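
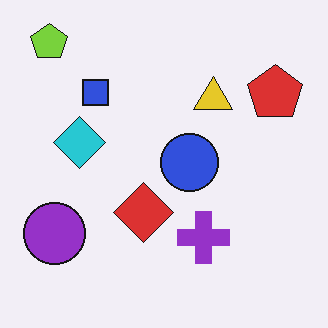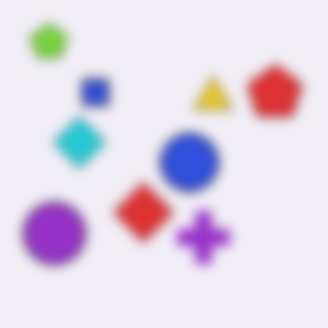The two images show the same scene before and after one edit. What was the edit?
The second image is the first strongly gaussian-blurred.

Shape edges and outlines are uniformly softened across the whole image.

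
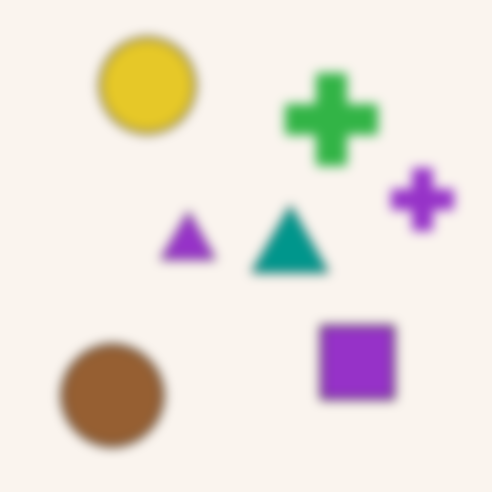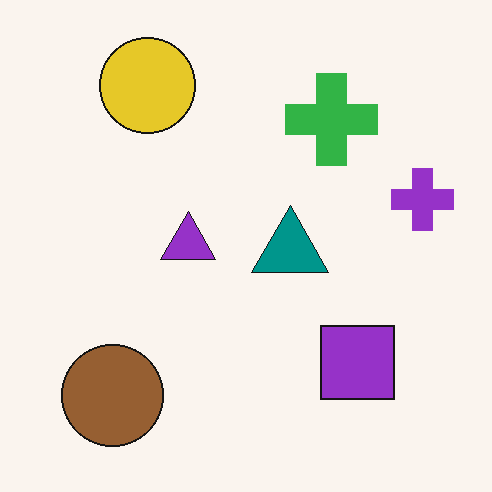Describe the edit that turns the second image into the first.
The transformation is: heavily blurred.

Shape edges and outlines are uniformly softened across the whole image.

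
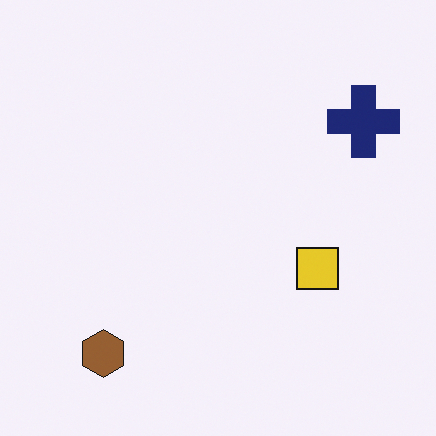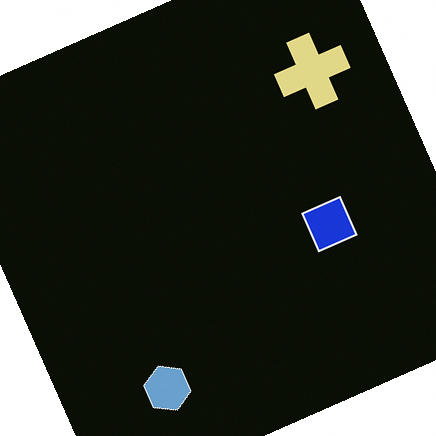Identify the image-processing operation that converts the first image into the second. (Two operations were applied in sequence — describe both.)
It was rotated counter-clockwise by a moderate amount, then color-inverted (negative).

Every shape is tilted by the same angle and the image corners show triangular fill wedges — a whole-image rotation by a non-right angle. The light background has become dark and every shape's color is its complement — a photographic negative.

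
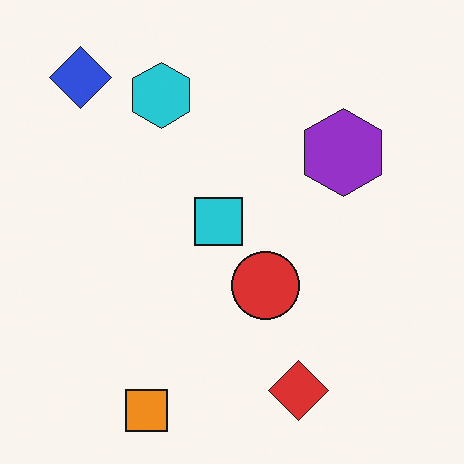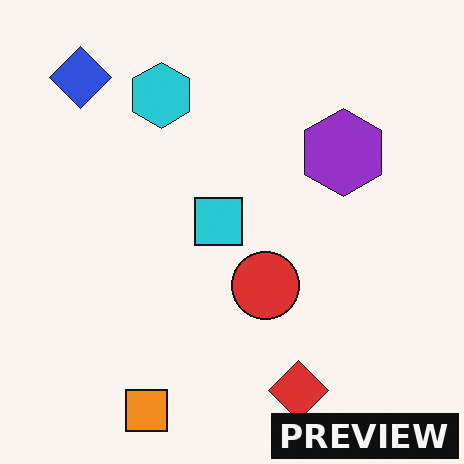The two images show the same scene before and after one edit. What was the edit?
The image was watermarked with the text "PREVIEW" in the lower-right corner.

A dark label reading "PREVIEW" appears in the lower-right corner.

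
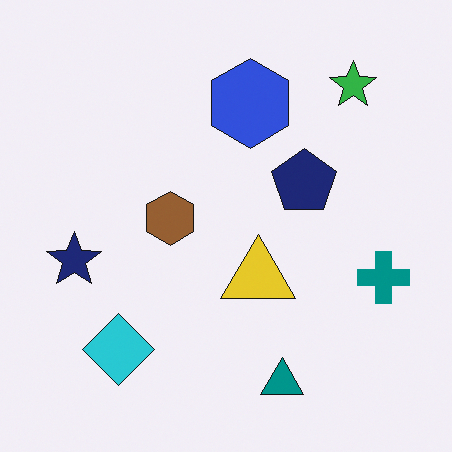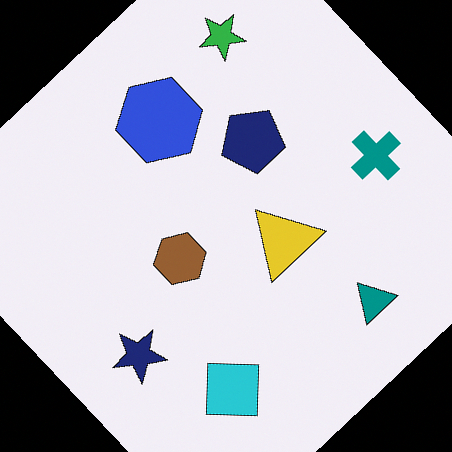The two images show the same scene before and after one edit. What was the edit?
The transformation is: rotated counter-clockwise by a large amount — several tens of degrees.

Every shape is tilted by the same angle and the image corners show triangular fill wedges — a whole-image rotation by a non-right angle.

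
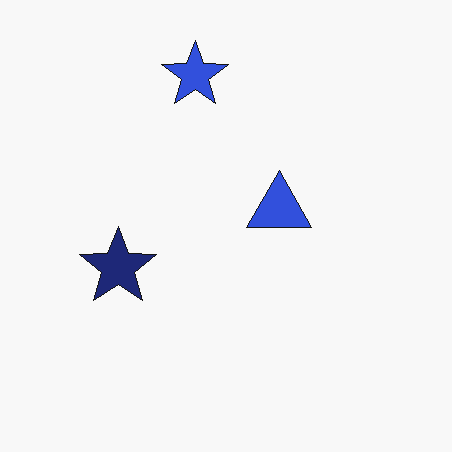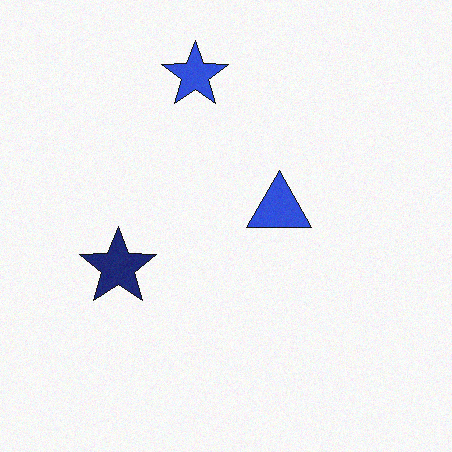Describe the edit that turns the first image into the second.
The transformation is: degraded with a light layer of grain.

Random speckle covers the whole image, including the flat background.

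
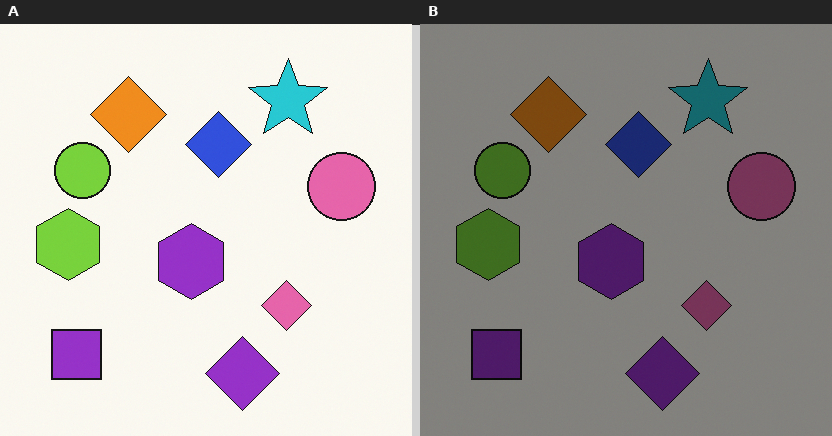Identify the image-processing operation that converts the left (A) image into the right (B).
The right (B) image is the left (A) substantially darkened.

Every pixel — background and shapes alike — is uniformly darkened.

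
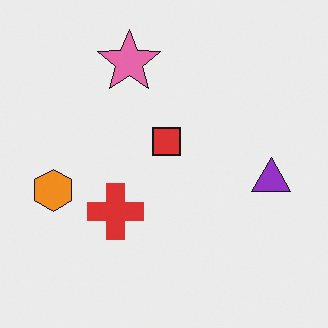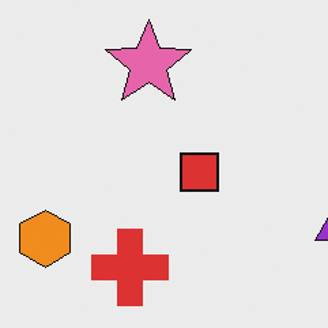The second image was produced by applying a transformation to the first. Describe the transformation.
The transformation is: cropped to a modestly smaller region and rescaled.

The visible shapes are larger and the field of view is narrower; shapes near the original edges may be partly or wholly outside the frame — a crop-and-rescale.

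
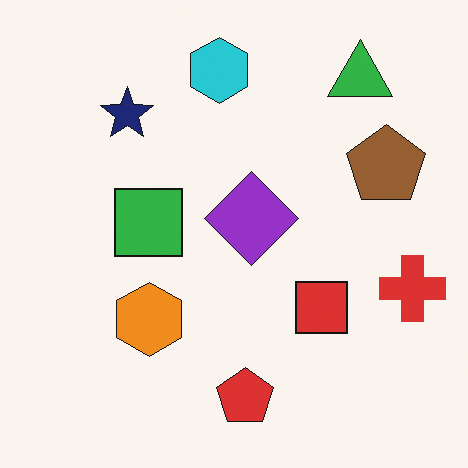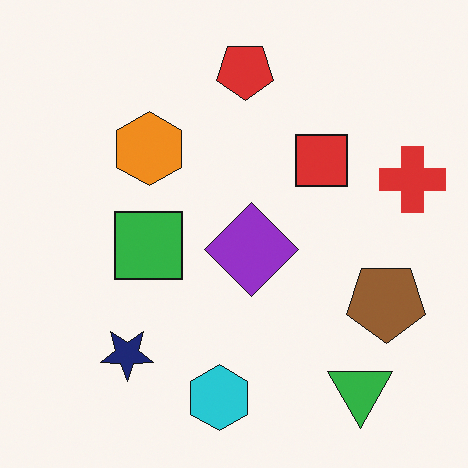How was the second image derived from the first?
The image was flipped vertically (top ↔ bottom).

The cyan hexagon is in the top of the first image and the bottom of the second — shapes on opposite sides of the horizontal midline have swapped in a mirror flip.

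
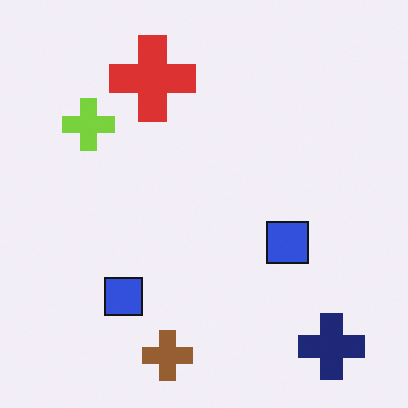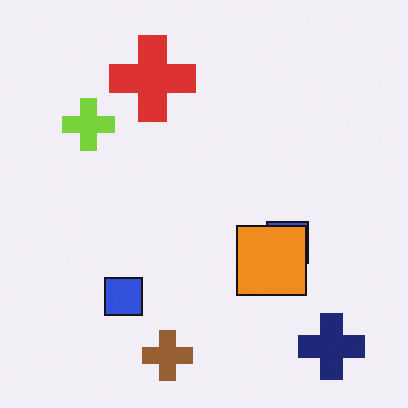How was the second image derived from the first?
The transformation is: overlaid with an additional orange square.

An orange square appears in the second image that is absent from the first.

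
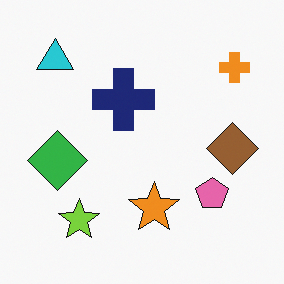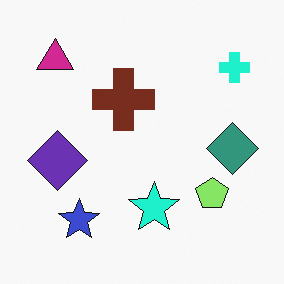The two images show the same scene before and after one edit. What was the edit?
This is the original image hue-shifted by a moderate amount.

Every shape's color has rotated by the same amount around the hue wheel — a uniform hue shift.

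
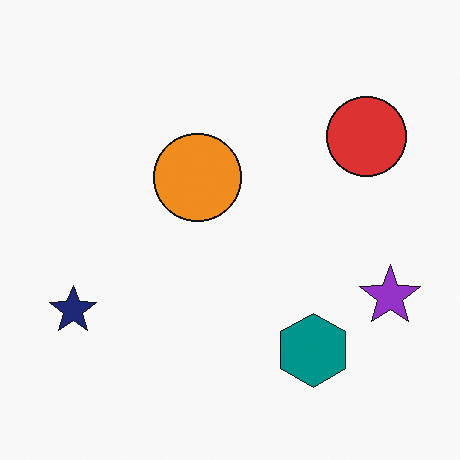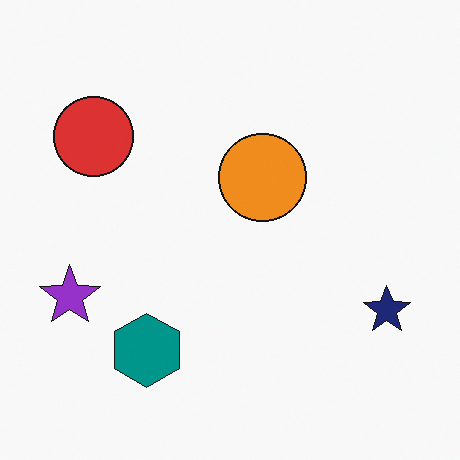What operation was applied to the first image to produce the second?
The second image is the first flipped horizontally (left ↔ right).

The purple star is in the right of the first image and the left of the second — shapes on opposite sides of the vertical midline have swapped in a mirror flip.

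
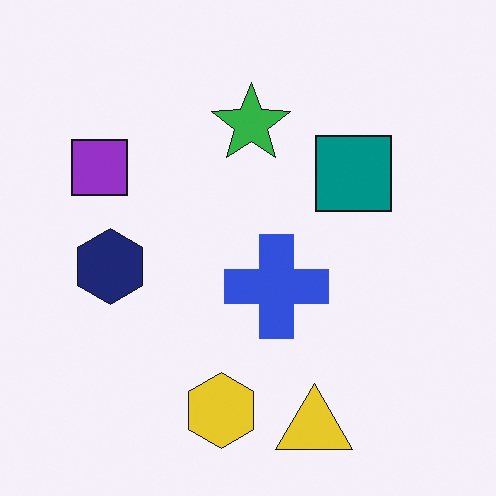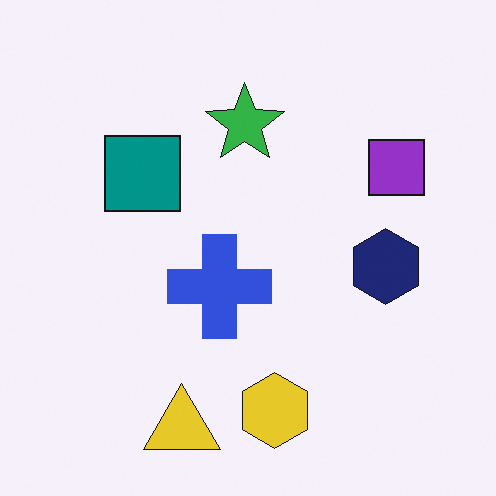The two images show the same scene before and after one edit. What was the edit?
This is the original image flipped horizontally (left ↔ right).

The purple square is in the left of the first image and the right of the second — shapes on opposite sides of the vertical midline have swapped in a mirror flip.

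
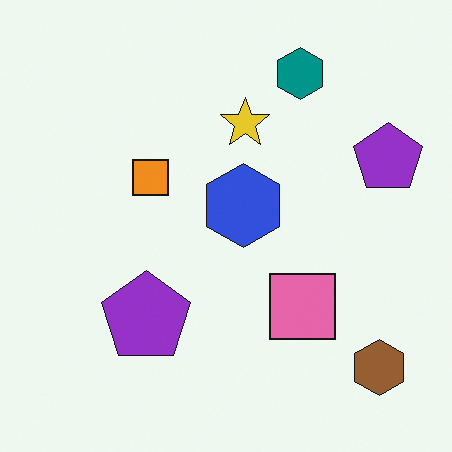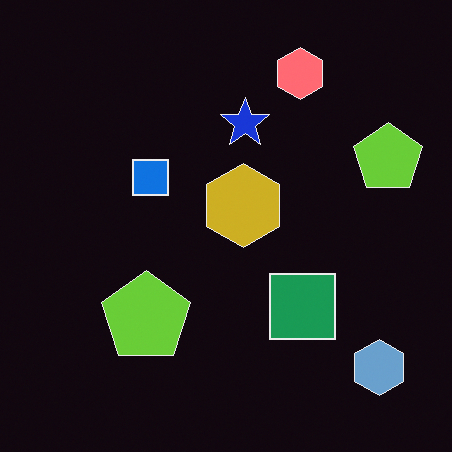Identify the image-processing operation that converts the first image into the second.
The transformation is: color-inverted (negative).

The light background has become dark and every shape's color is its complement — a photographic negative.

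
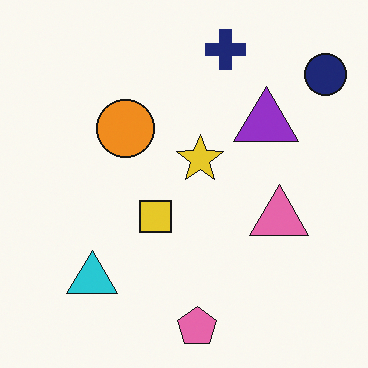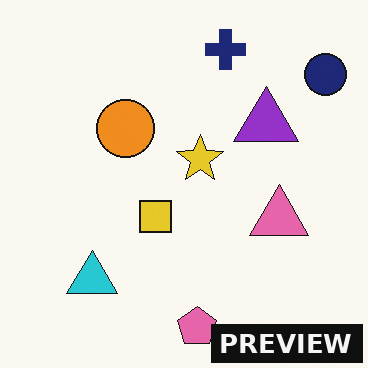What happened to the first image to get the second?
Watermarked with the text "PREVIEW" in the lower-right corner.

A dark label reading "PREVIEW" appears in the lower-right corner.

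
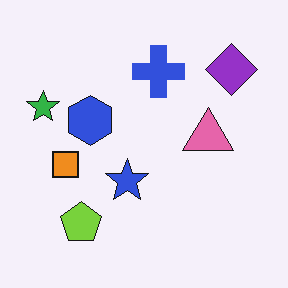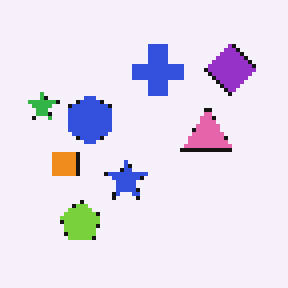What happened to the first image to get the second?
Lightly pixelated (a mild mosaic effect).

Shapes are reduced to large square blocks; fine edges and outlines are lost — a downscale-then-upscale (mosaic) effect.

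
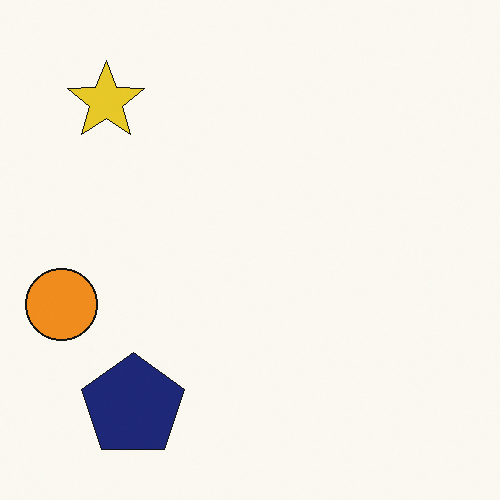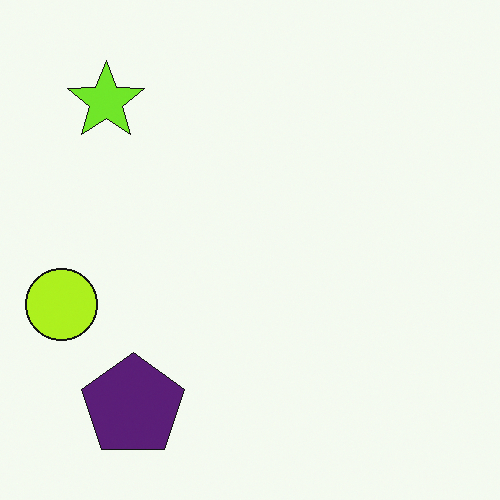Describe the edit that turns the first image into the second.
The image was hue-shifted by a small amount.

Every shape's color has rotated by the same amount around the hue wheel — a uniform hue shift.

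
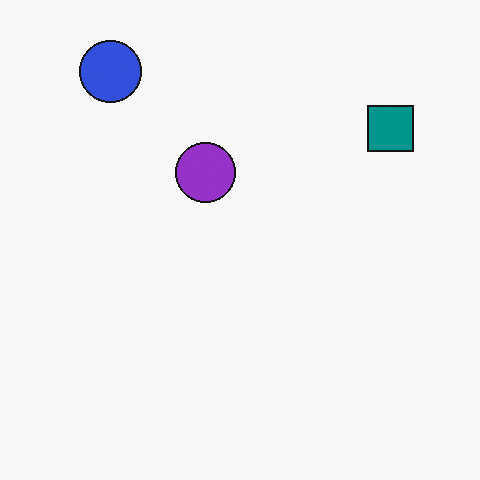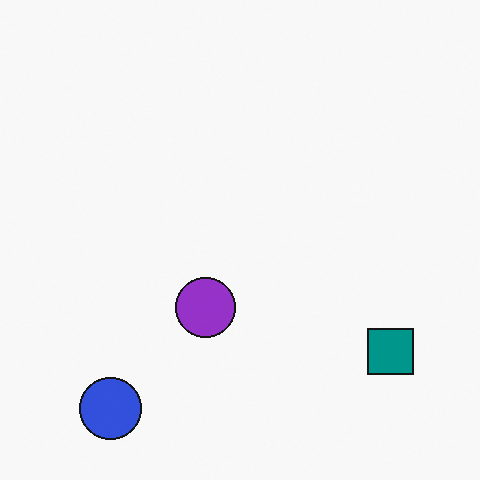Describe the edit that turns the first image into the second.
Flipped vertically (top ↔ bottom).

The blue circle is in the top-left of the first image and the bottom-left of the second — shapes on opposite sides of the horizontal midline have swapped in a mirror flip.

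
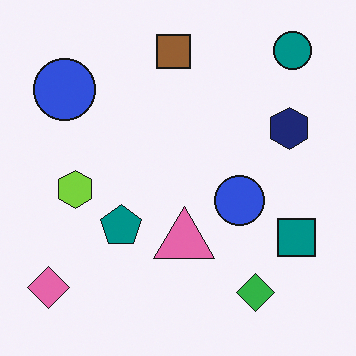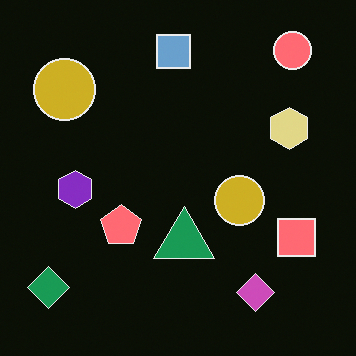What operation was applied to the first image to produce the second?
The image was color-inverted (negative).

The light background has become dark and every shape's color is its complement — a photographic negative.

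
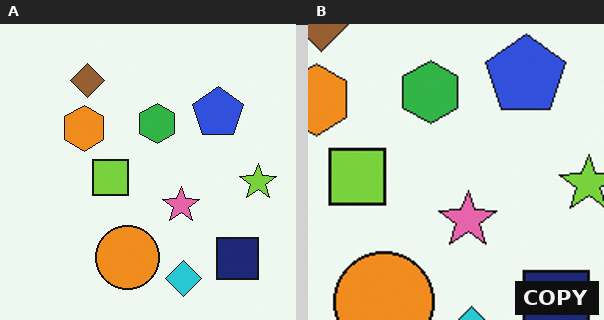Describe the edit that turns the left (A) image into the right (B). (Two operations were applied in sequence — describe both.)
It was cropped slightly and scaled back up, then watermarked with the text "COPY" in the lower-right corner.

The visible shapes are larger and the field of view is narrower; shapes near the original edges may be partly or wholly outside the frame — a crop-and-rescale. A dark label reading "COPY" appears in the lower-right corner.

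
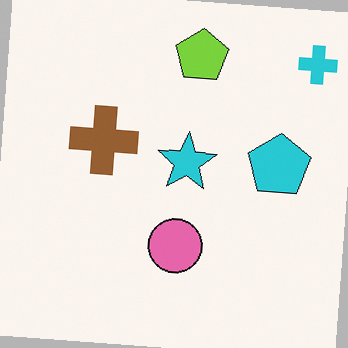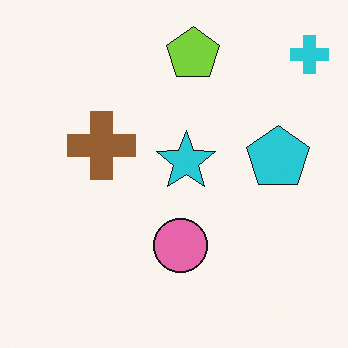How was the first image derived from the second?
The first image is the second rotated clockwise by a slight angle.

Every shape is tilted by the same angle and the image corners show triangular fill wedges — a whole-image rotation by a non-right angle.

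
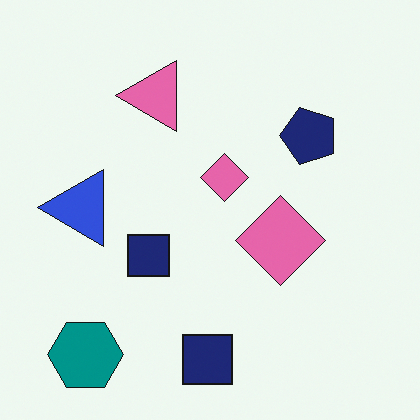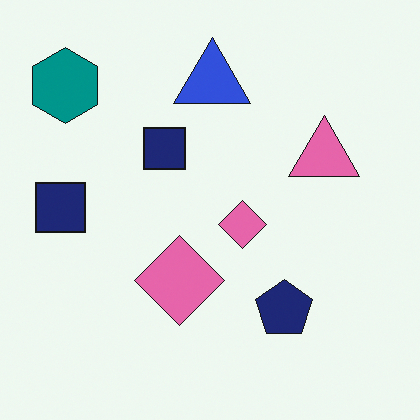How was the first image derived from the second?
Rotated 90° counter-clockwise.

The teal hexagon sits in the top-left of the second image and the bottom-left of the first — consistent with a whole-image 90° counter-clockwise rotation.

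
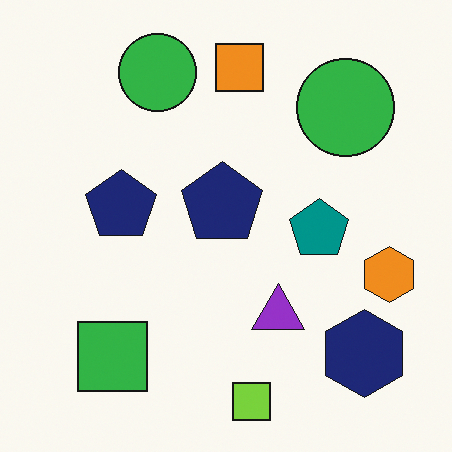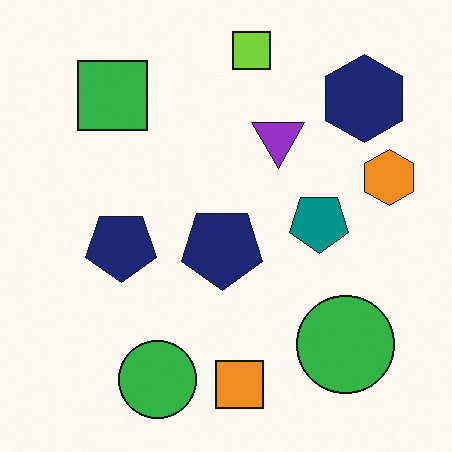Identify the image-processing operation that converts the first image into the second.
Flipped vertically (top ↔ bottom).

The lime square is in the bottom of the first image and the top of the second — shapes on opposite sides of the horizontal midline have swapped in a mirror flip.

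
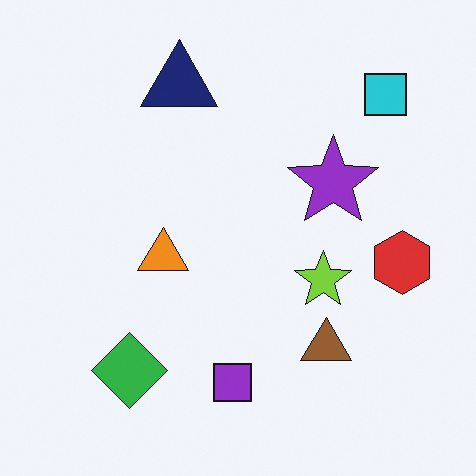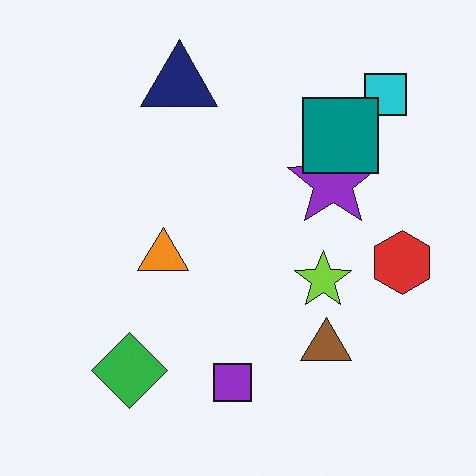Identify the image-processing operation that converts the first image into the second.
It was overlaid with an additional teal square.

A teal square appears in the second image that is absent from the first.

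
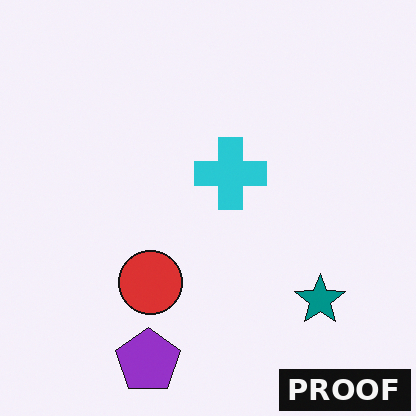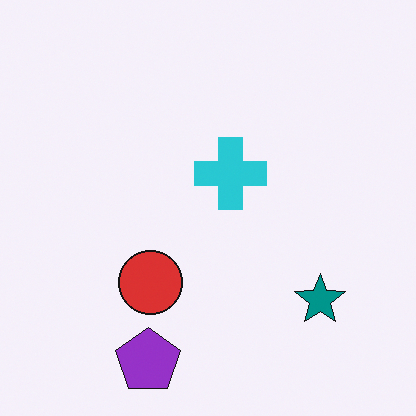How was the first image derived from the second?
The image was watermarked with the text "PROOF" in the lower-right corner.

A dark label reading "PROOF" appears in the lower-right corner.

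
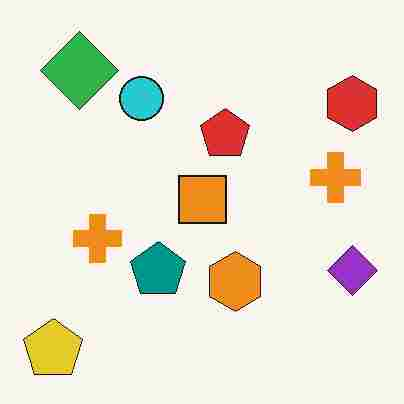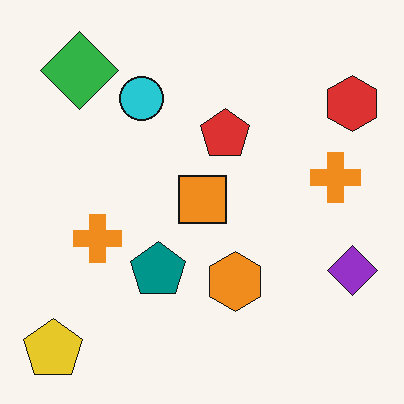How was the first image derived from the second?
Degraded with heavy JPEG compression.

Blocky 8×8 compression artifacts appear around shape edges and the flat background shows ringing — characteristic JPEG degradation.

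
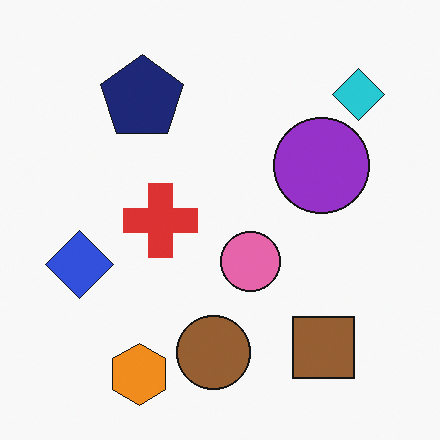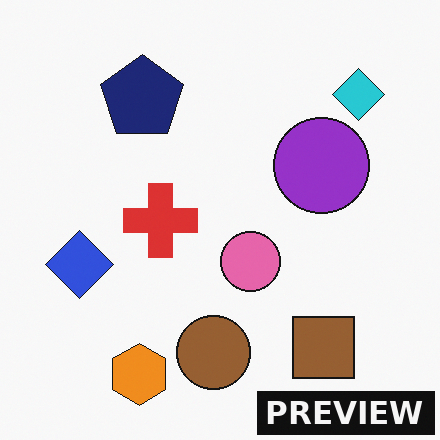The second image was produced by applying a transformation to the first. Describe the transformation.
The second image is the first watermarked with the text "PREVIEW" in the lower-right corner.

A dark label reading "PREVIEW" appears in the lower-right corner.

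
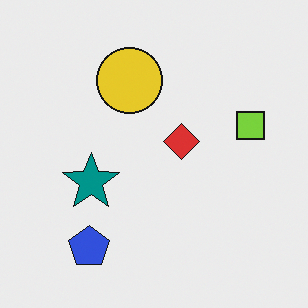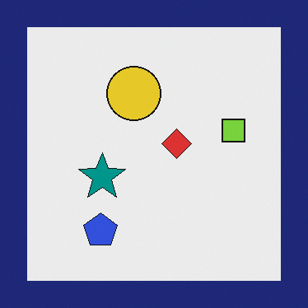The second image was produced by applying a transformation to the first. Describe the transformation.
The transformation is: framed with a navy border.

A solid navy frame runs around the edge of the second image, with the content slightly shrunk inside it.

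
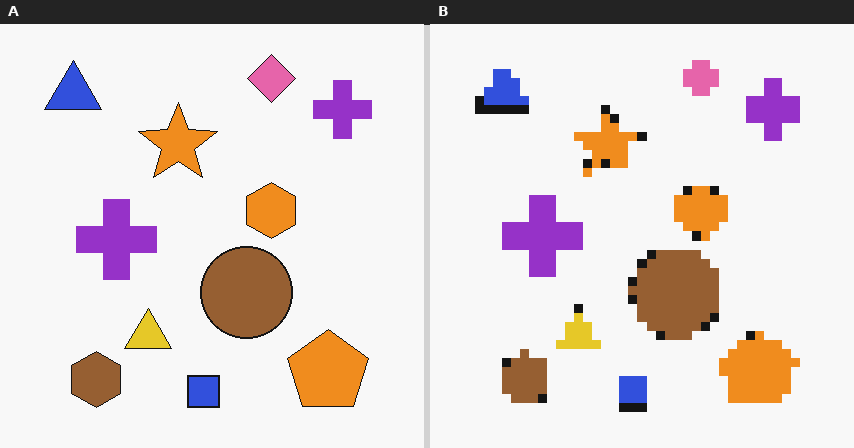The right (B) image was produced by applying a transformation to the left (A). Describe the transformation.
The transformation is: heavily pixelated into large blocks.

Shapes are reduced to large square blocks; fine edges and outlines are lost — a downscale-then-upscale (mosaic) effect.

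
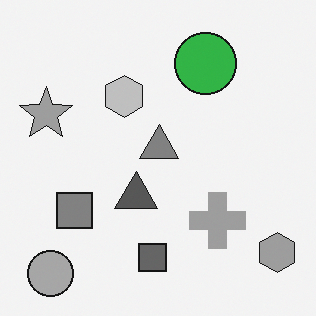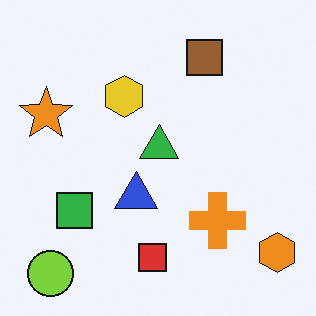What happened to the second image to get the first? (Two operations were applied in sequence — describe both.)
It was converted to grayscale, then overlaid with an additional green circle.

All color is removed — every shape is now a shade of grey. A green circle appears in the first image that is absent from the second.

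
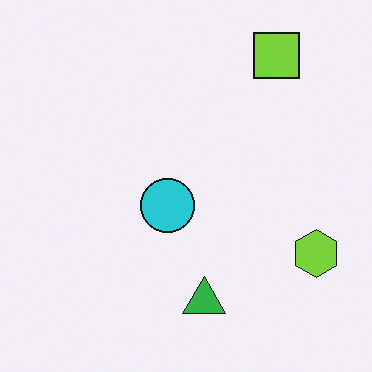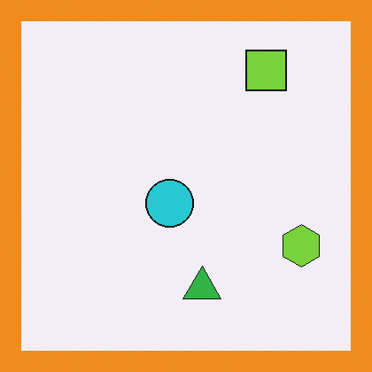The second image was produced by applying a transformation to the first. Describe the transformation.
The transformation is: framed with a orange border.

A solid orange frame runs around the edge of the second image, with the content slightly shrunk inside it.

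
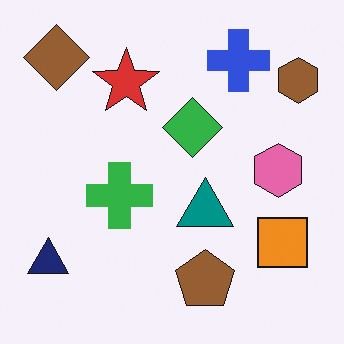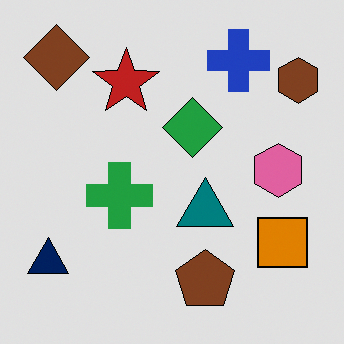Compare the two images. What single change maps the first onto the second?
This is the original image moderately posterized.

Each flat color has snapped to a coarser quantized level — most visibly, the near-white background has dropped to a flat grey.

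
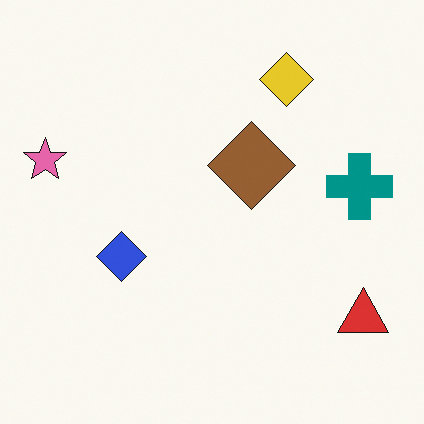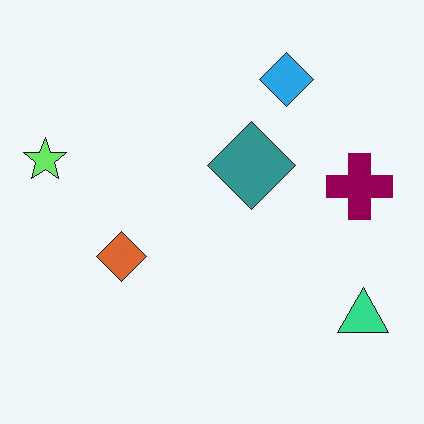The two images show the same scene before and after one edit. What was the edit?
The transformation is: hue-shifted through roughly a third of the color wheel.

Every shape's color has rotated by the same amount around the hue wheel — a uniform hue shift.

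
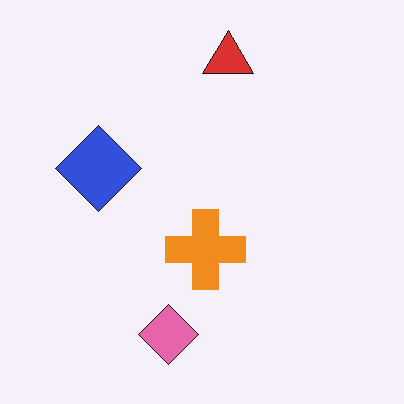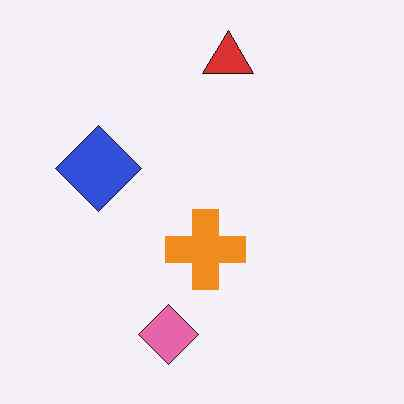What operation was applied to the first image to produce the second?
The second image is the first given moderate JPEG compression.

Blocky 8×8 compression artifacts appear around shape edges and the flat background shows ringing — characteristic JPEG degradation.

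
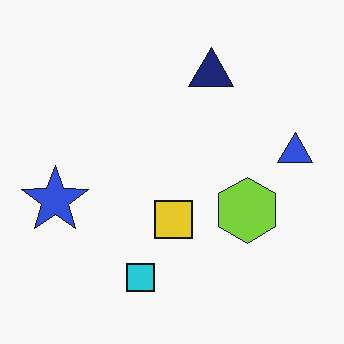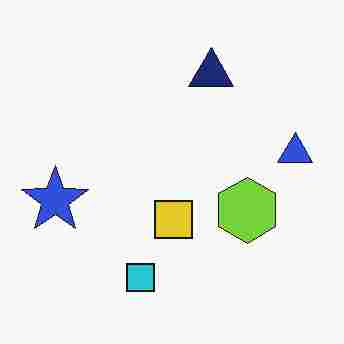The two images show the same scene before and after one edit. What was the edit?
Heavily JPEG-compressed with obvious blocking artifacts.

Blocky 8×8 compression artifacts appear around shape edges and the flat background shows ringing — characteristic JPEG degradation.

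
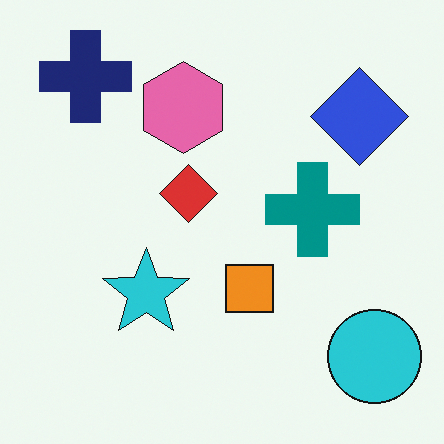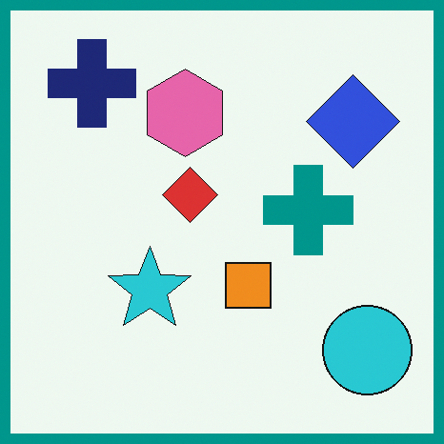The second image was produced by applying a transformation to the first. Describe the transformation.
The transformation is: framed with a teal border.

A solid teal frame runs around the edge of the second image, with the content slightly shrunk inside it.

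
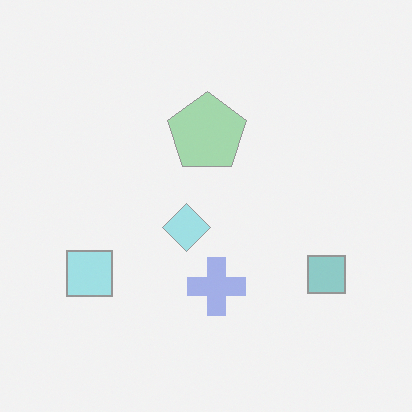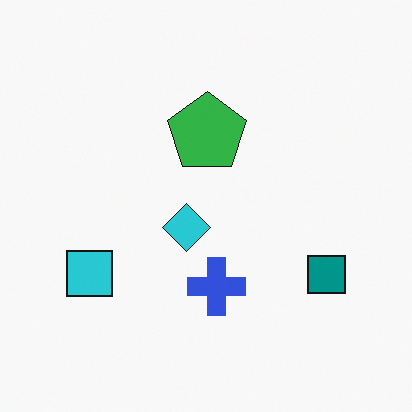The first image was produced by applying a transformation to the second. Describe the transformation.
This is the original image given much lower contrast.

Tones are pushed toward mid-grey across the whole image — a global contrast change.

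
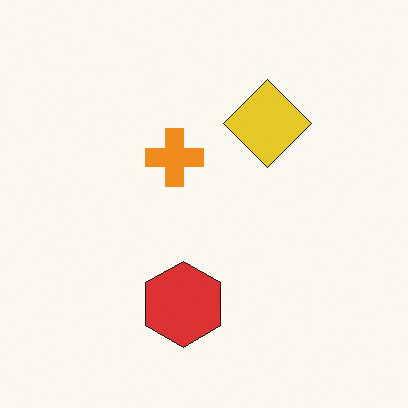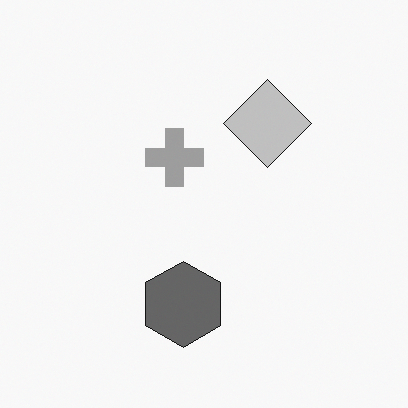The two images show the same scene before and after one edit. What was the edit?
Converted to grayscale.

All color is removed — every shape is now a shade of grey.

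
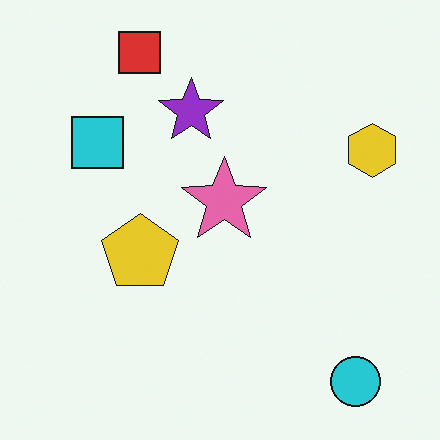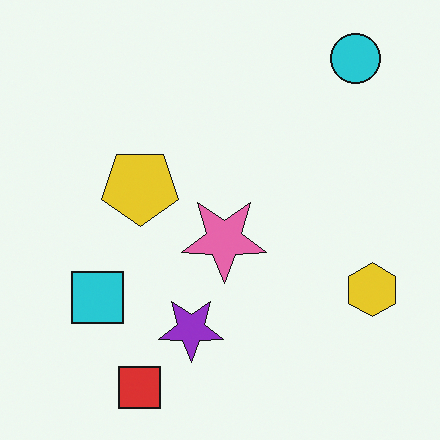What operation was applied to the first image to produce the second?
Flipped vertically (top ↔ bottom).

The red square is in the top-left of the first image and the bottom-left of the second — shapes on opposite sides of the horizontal midline have swapped in a mirror flip.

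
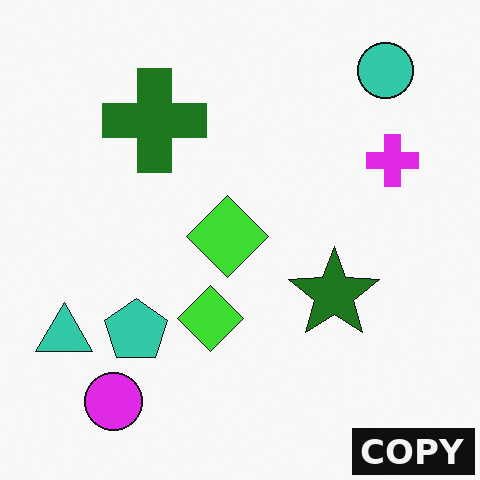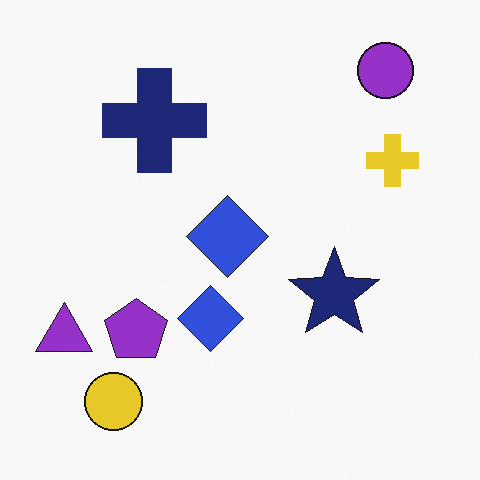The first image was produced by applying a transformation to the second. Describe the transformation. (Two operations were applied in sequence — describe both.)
Hue-shifted by a large amount, then watermarked with the text "COPY" in the lower-right corner.

Every shape's color has rotated by the same amount around the hue wheel — a uniform hue shift. A dark label reading "COPY" appears in the lower-right corner.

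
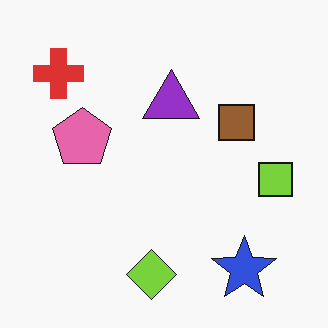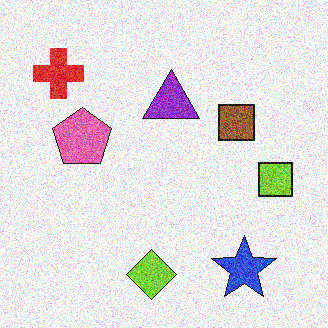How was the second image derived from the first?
It was degraded with heavy additive noise.

Random speckle covers the whole image, including the flat background.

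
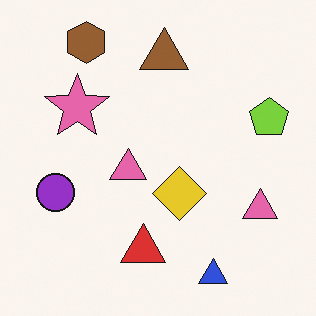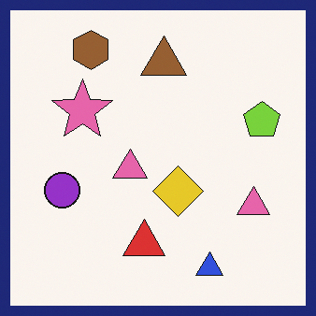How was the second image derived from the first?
The transformation is: framed with a navy border.

A solid navy frame runs around the edge of the second image, with the content slightly shrunk inside it.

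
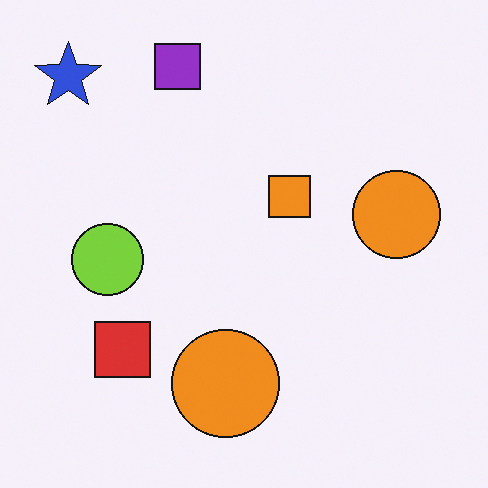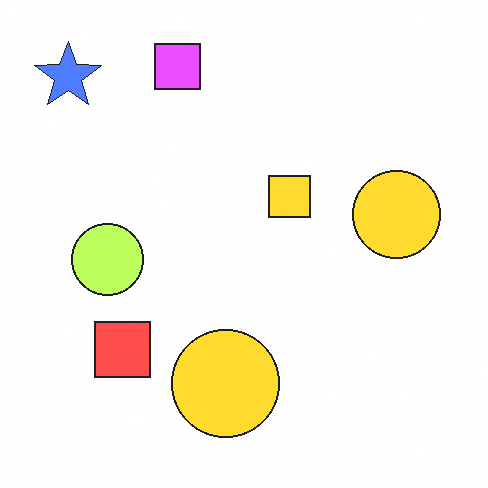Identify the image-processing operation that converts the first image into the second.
Brightened a lot.

Every pixel — background and shapes alike — is uniformly brightened.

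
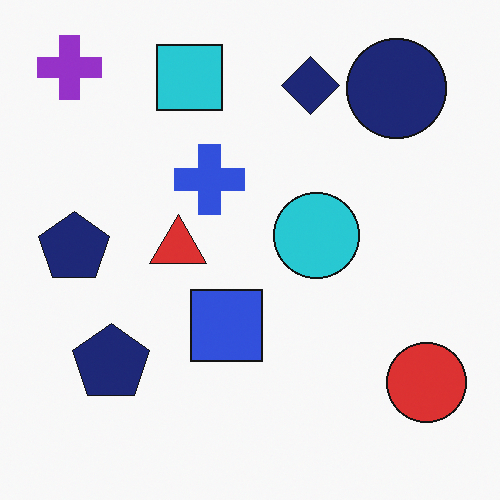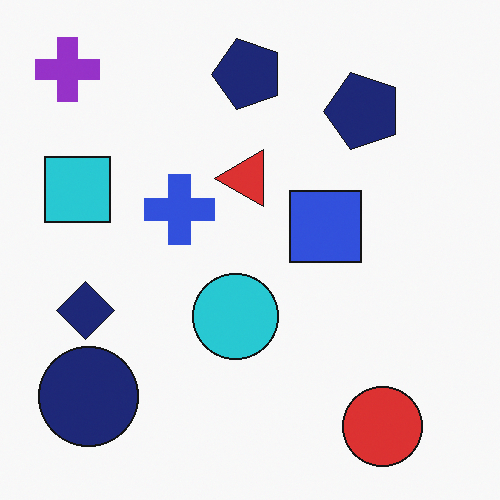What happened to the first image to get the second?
Transposed (reflected across the top-left ↔ bottom-right diagonal).

Shapes have swapped their row and column positions — what was in the top-right is now in the bottom-left — a diagonal reflection.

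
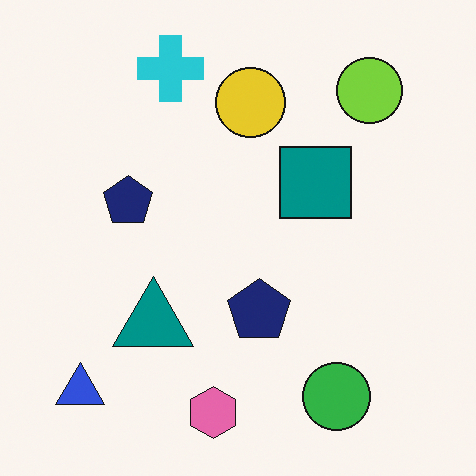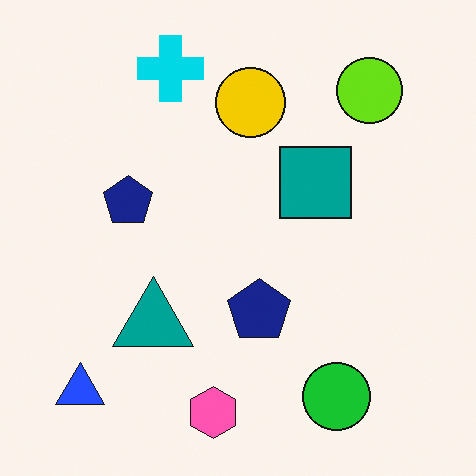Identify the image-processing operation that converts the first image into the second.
The second image is the first slightly oversaturated.

All colors are more vivid — a global saturation change.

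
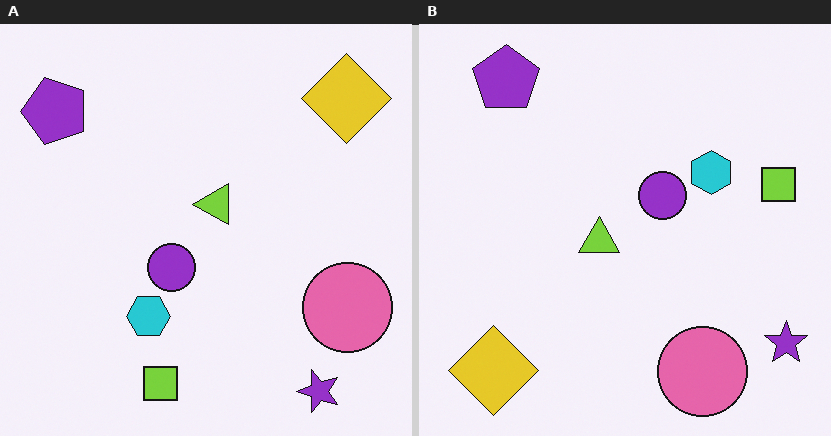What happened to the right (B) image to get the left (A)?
The transformation is: transposed (reflected across the top-left ↔ bottom-right diagonal).

Shapes have swapped their row and column positions — what was in the top-right is now in the bottom-left — a diagonal reflection.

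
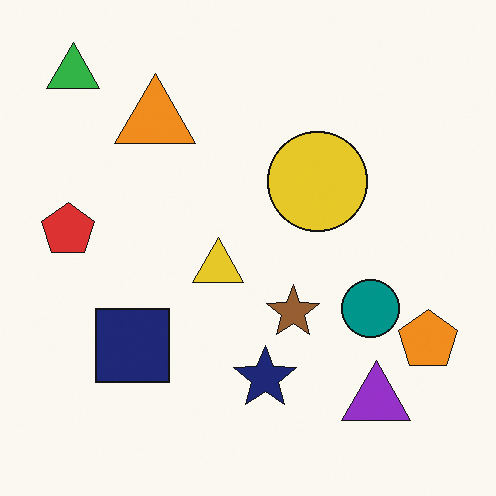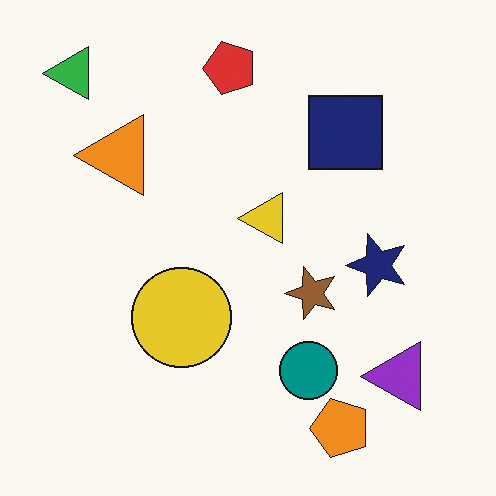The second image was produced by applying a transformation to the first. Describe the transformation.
Transposed (reflected across the top-left ↔ bottom-right diagonal).

Shapes have swapped their row and column positions — what was in the top-right is now in the bottom-left — a diagonal reflection.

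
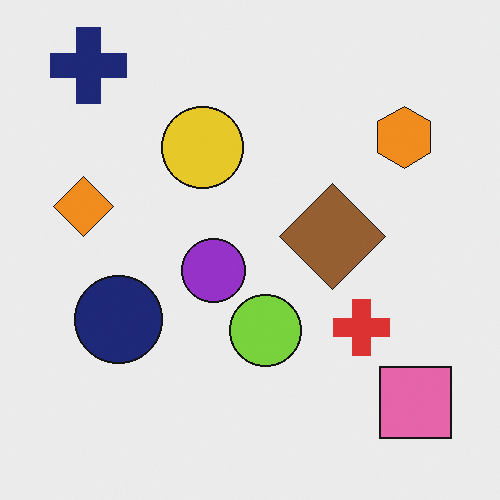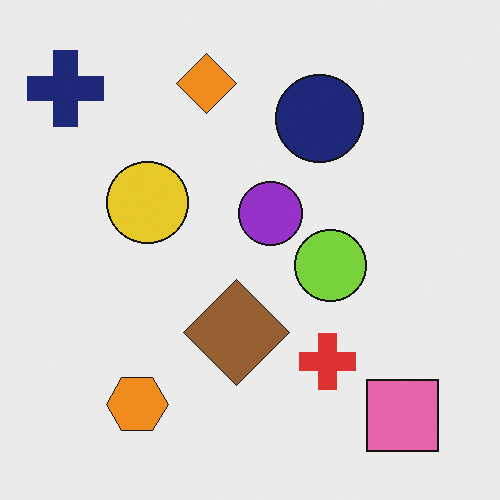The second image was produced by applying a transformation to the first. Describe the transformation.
The image was transposed (reflected across the top-left ↔ bottom-right diagonal).

Shapes have swapped their row and column positions — what was in the top-right is now in the bottom-left — a diagonal reflection.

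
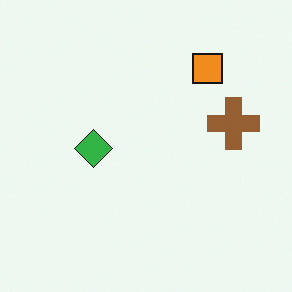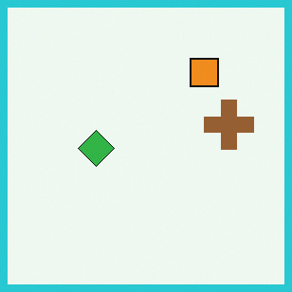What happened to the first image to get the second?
Framed with a cyan border.

A solid cyan frame runs around the edge of the second image, with the content slightly shrunk inside it.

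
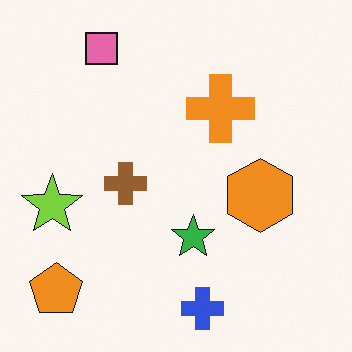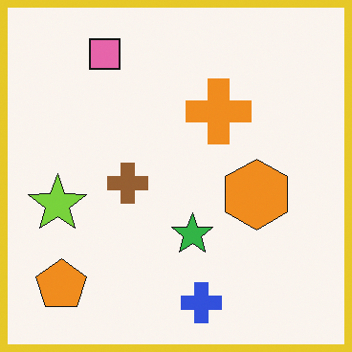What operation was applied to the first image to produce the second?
The transformation is: framed with a yellow border.

A solid yellow frame runs around the edge of the second image, with the content slightly shrunk inside it.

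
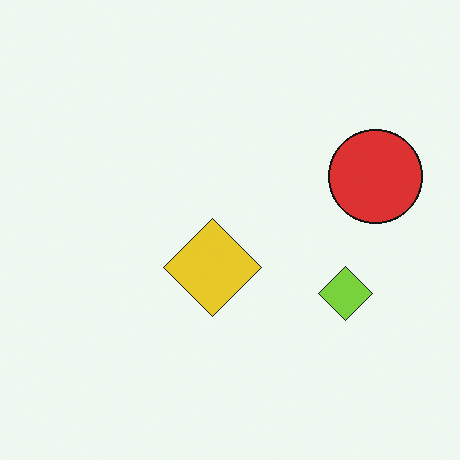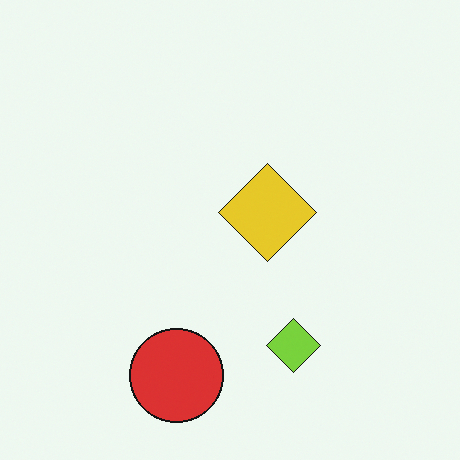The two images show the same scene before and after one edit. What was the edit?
It was transposed (reflected across the top-left ↔ bottom-right diagonal).

Shapes have swapped their row and column positions — what was in the top-right is now in the bottom-left — a diagonal reflection.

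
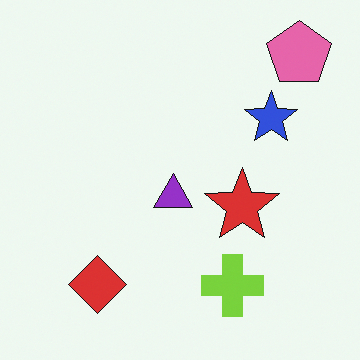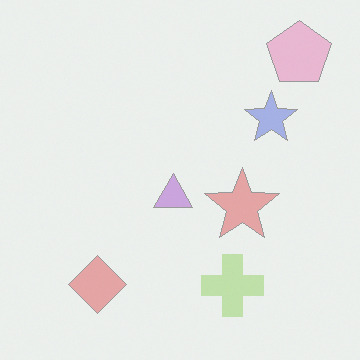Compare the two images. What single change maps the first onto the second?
The second image is the first given much lower contrast.

Tones are pushed toward mid-grey across the whole image — a global contrast change.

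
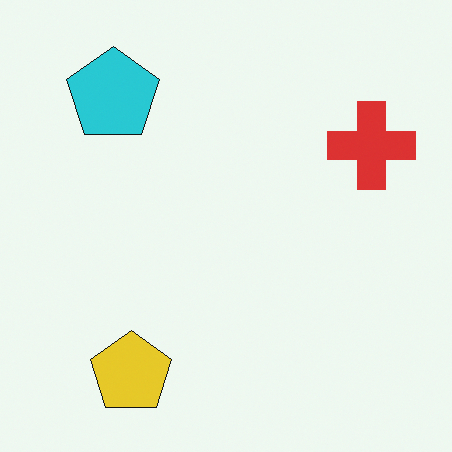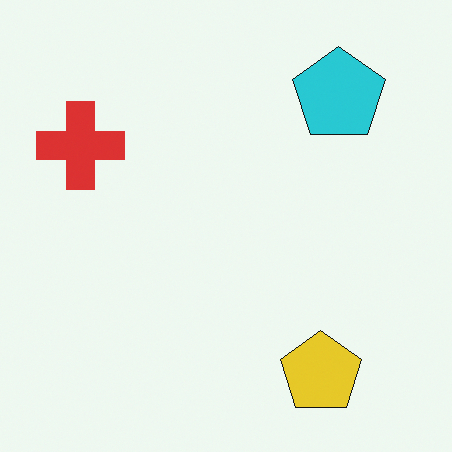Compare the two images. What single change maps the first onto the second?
The second image is the first flipped horizontally (left ↔ right).

The red cross is in the top-right of the first image and the top-left of the second — shapes on opposite sides of the vertical midline have swapped in a mirror flip.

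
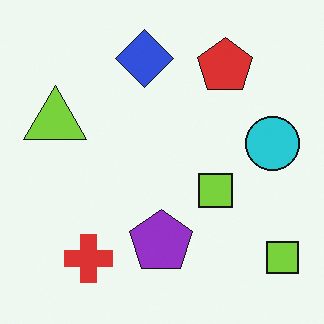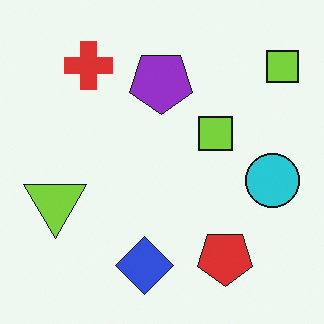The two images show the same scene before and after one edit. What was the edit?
It was flipped vertically (top ↔ bottom).

The blue diamond is in the top of the first image and the bottom of the second — shapes on opposite sides of the horizontal midline have swapped in a mirror flip.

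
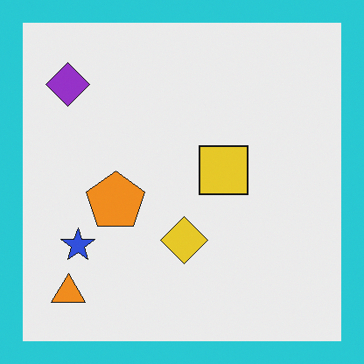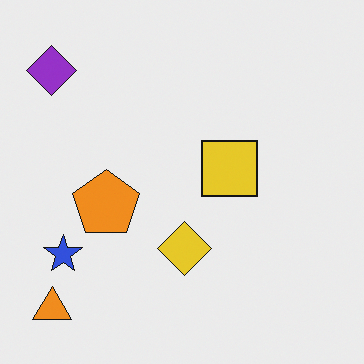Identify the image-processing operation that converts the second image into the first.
Framed with a cyan border.

A solid cyan frame runs around the edge of the first image, with the content slightly shrunk inside it.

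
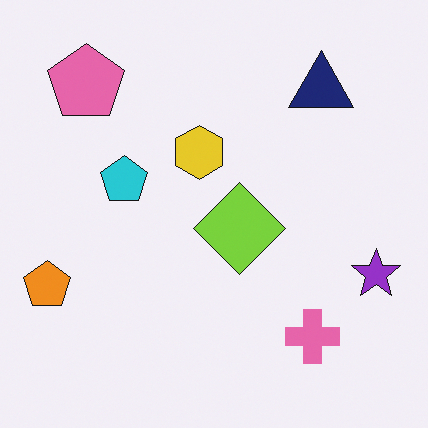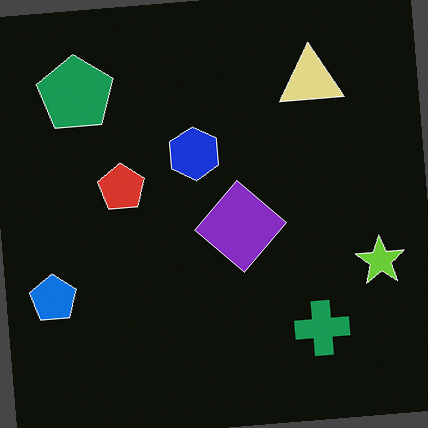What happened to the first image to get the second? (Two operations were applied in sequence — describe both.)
The image was color-inverted (negative), then rotated counter-clockwise by a few degrees.

The light background has become dark and every shape's color is its complement — a photographic negative. Every shape is tilted by the same angle and the image corners show triangular fill wedges — a whole-image rotation by a non-right angle.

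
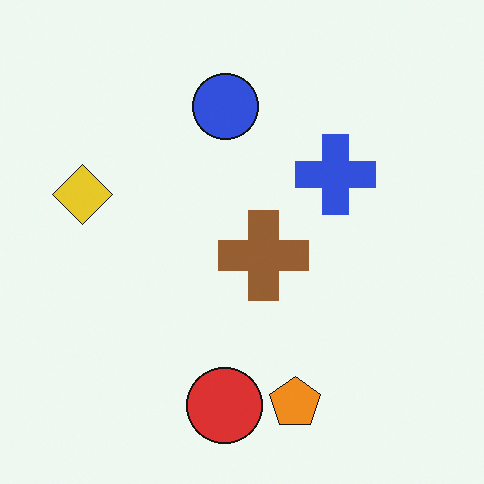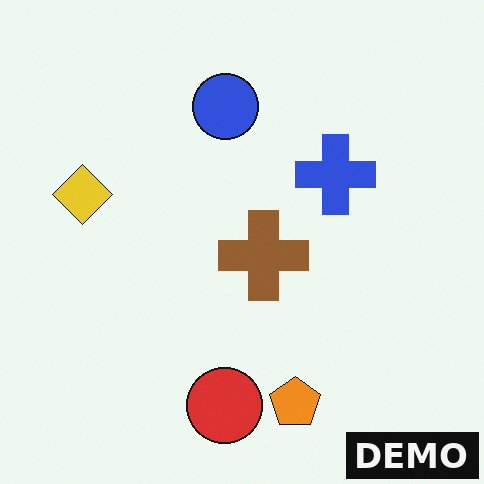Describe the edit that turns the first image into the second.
This is the original image watermarked with the text "DEMO" in the lower-right corner.

A dark label reading "DEMO" appears in the lower-right corner.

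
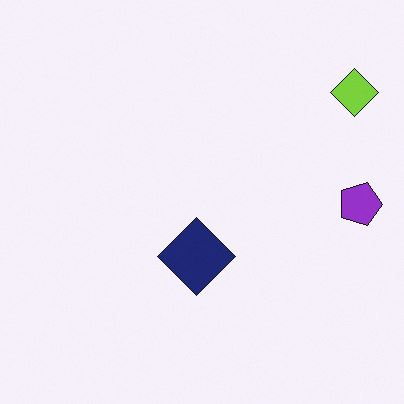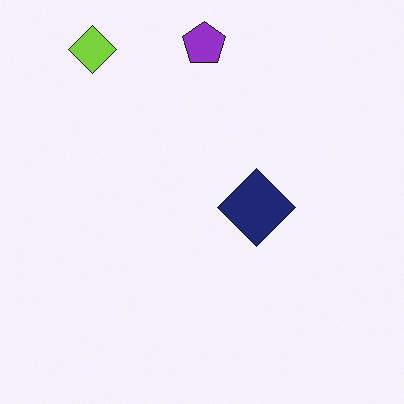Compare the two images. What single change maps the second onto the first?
This is the original image rotated 90° clockwise.

The lime diamond sits in the top-left of the second image and the top-right of the first — consistent with a whole-image 90° clockwise rotation.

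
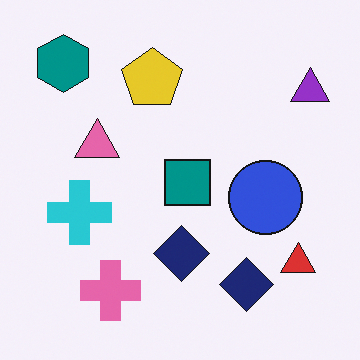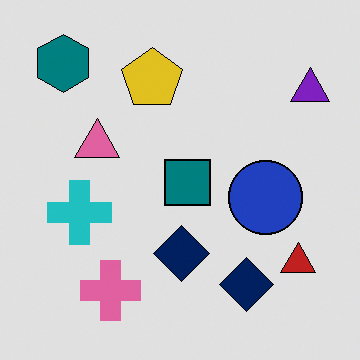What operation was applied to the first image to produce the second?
The transformation is: posterized to a reduced palette.

Each flat color has snapped to a coarser quantized level — most visibly, the near-white background has dropped to a flat grey.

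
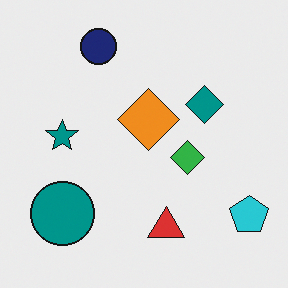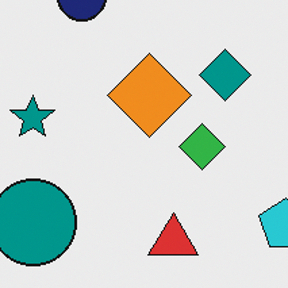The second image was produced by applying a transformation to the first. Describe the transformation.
The second image is the first cropped to a modestly smaller region and rescaled.

The visible shapes are larger and the field of view is narrower; shapes near the original edges may be partly or wholly outside the frame — a crop-and-rescale.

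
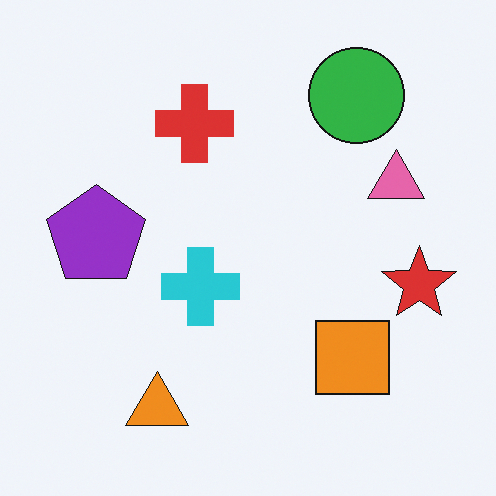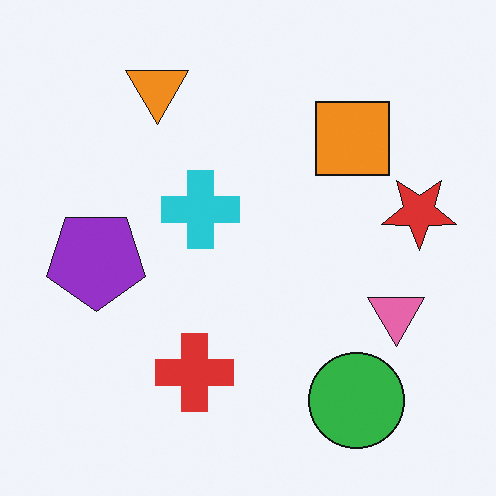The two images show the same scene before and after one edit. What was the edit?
This is the original image flipped vertically (top ↔ bottom).

The orange triangle is in the bottom-left of the first image and the top-left of the second — shapes on opposite sides of the horizontal midline have swapped in a mirror flip.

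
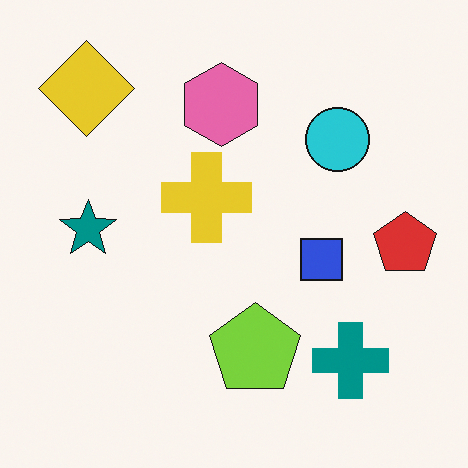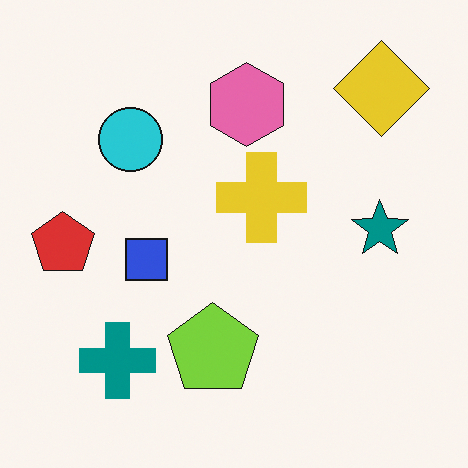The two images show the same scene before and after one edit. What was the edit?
The second image is the first flipped horizontally (left ↔ right).

The red pentagon is in the right of the first image and the left of the second — shapes on opposite sides of the vertical midline have swapped in a mirror flip.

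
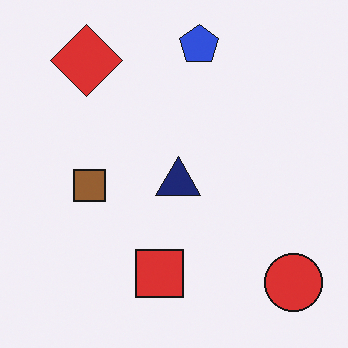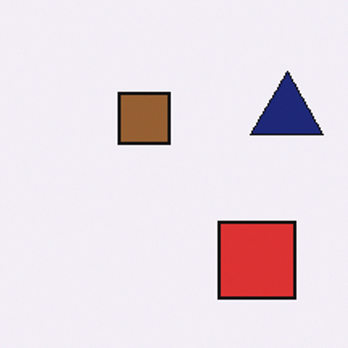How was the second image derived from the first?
This is the original image cropped slightly and scaled back up.

The visible shapes are larger and the field of view is narrower; shapes near the original edges may be partly or wholly outside the frame — a crop-and-rescale.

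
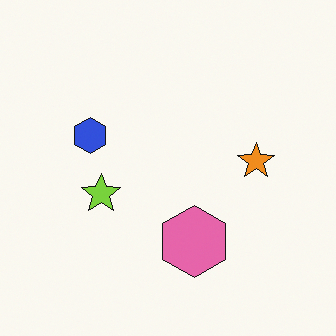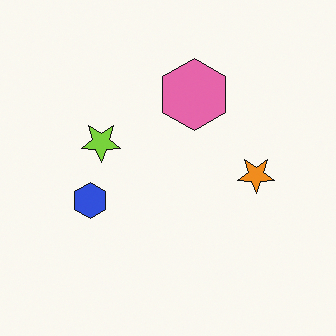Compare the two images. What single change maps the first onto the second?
The transformation is: flipped vertically (top ↔ bottom).

The pink hexagon is in the bottom of the first image and the top of the second — shapes on opposite sides of the horizontal midline have swapped in a mirror flip.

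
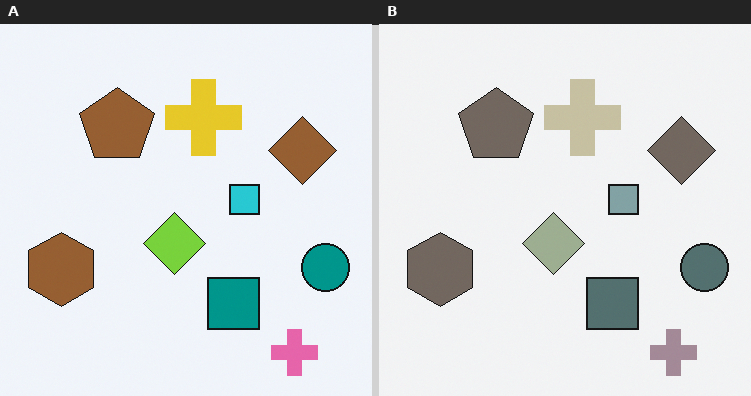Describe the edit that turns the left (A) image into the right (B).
This is the original image heavily desaturated.

All colors are more muted and greyish — a global saturation change.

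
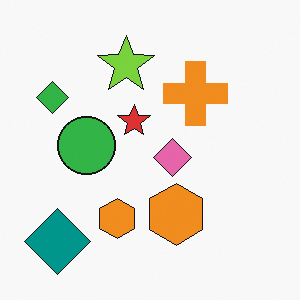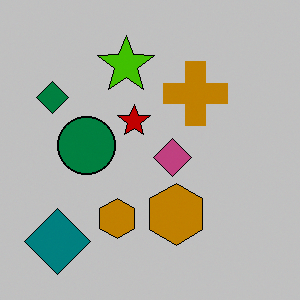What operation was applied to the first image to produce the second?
The second image is the first aggressively posterized.

Each flat color has snapped to a coarser quantized level — most visibly, the near-white background has dropped to a flat grey.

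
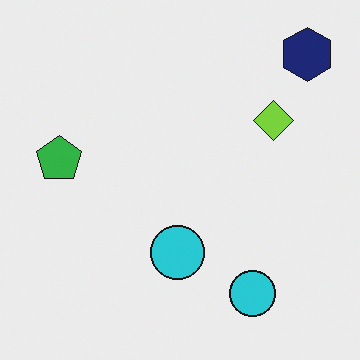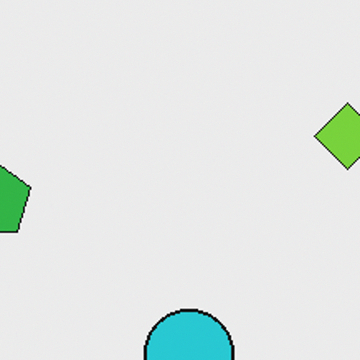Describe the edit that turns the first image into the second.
The second image is the first cropped to a noticeably smaller region and rescaled.

The visible shapes are larger and the field of view is narrower; shapes near the original edges may be partly or wholly outside the frame — a crop-and-rescale.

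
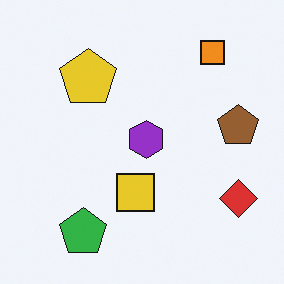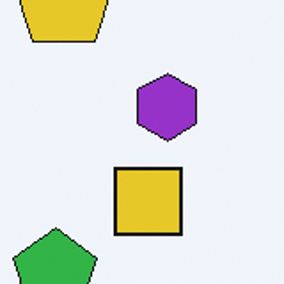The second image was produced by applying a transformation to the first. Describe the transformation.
The image was cropped to a noticeably smaller region and rescaled.

The visible shapes are larger and the field of view is narrower; shapes near the original edges may be partly or wholly outside the frame — a crop-and-rescale.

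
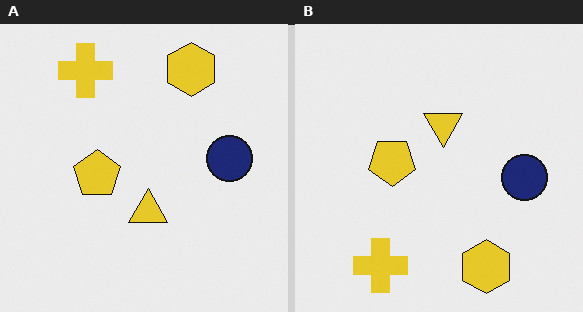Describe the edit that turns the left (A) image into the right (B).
The right (B) image is the left (A) flipped vertically (top ↔ bottom).

The yellow hexagon is in the top of the left (A) image and the bottom of the right (B) — shapes on opposite sides of the horizontal midline have swapped in a mirror flip.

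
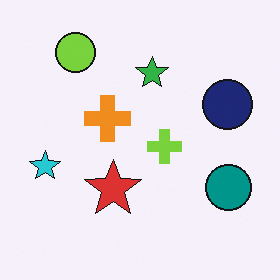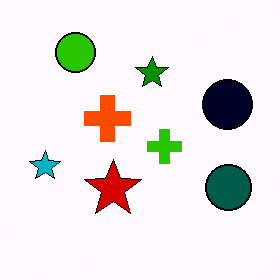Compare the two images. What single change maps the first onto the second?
The transformation is: given much higher contrast.

Tones are pushed away from mid-grey across the whole image — a global contrast change.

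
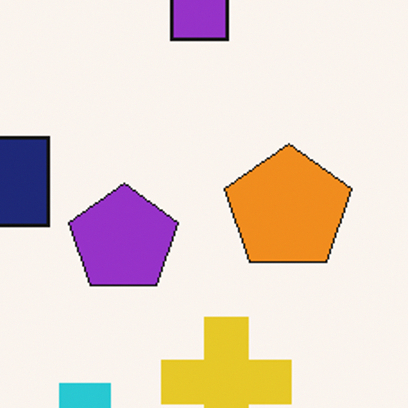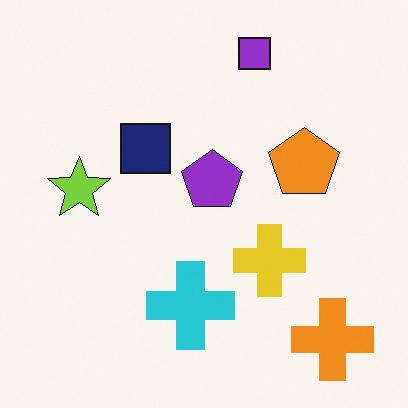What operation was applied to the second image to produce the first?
The transformation is: cropped tightly and scaled back up.

The visible shapes are larger and the field of view is narrower; shapes near the original edges may be partly or wholly outside the frame — a crop-and-rescale.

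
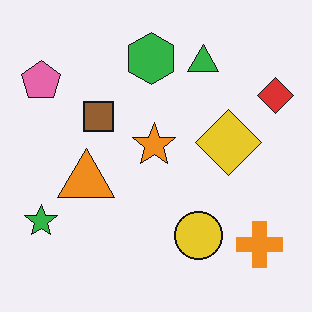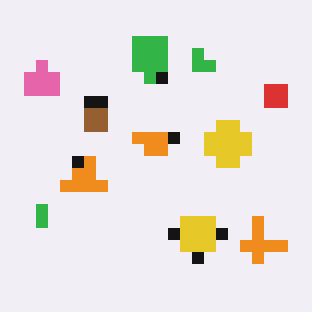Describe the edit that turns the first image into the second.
The image was coarsely pixelated.

Shapes are reduced to large square blocks; fine edges and outlines are lost — a downscale-then-upscale (mosaic) effect.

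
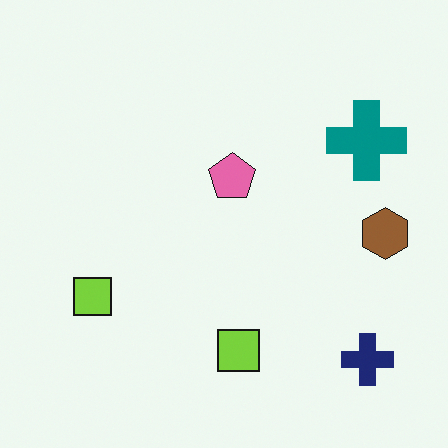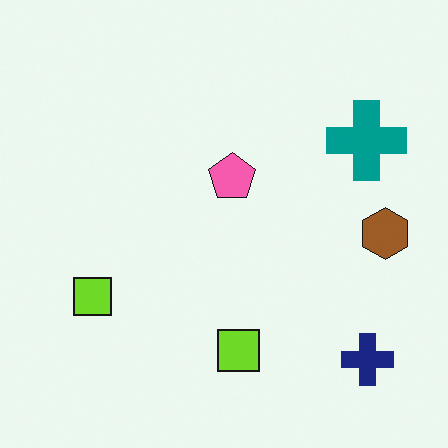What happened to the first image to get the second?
This is the original image slightly oversaturated.

All colors are more vivid — a global saturation change.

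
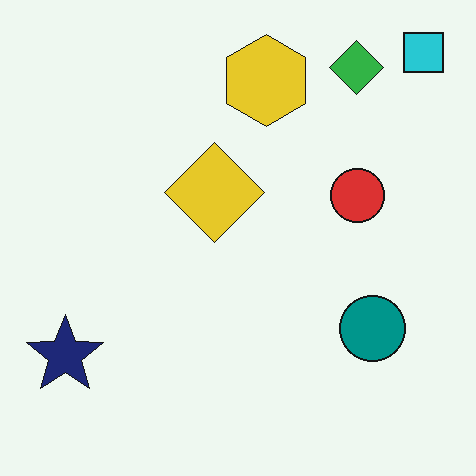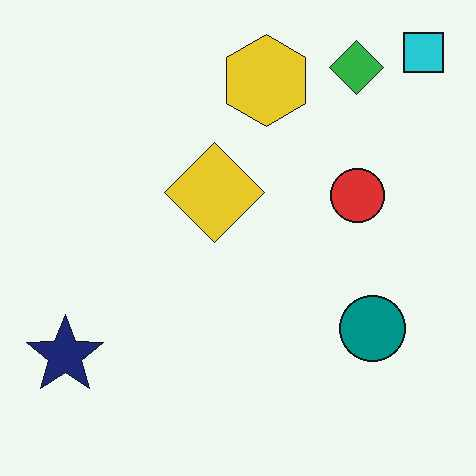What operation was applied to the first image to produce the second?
It was given moderate JPEG compression.

Blocky 8×8 compression artifacts appear around shape edges and the flat background shows ringing — characteristic JPEG degradation.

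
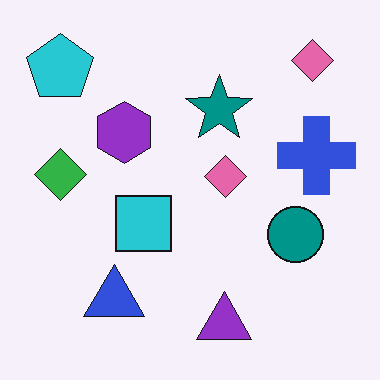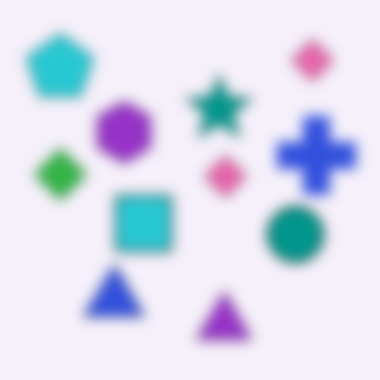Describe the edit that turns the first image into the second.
The transformation is: strongly gaussian-blurred.

Shape edges and outlines are uniformly softened across the whole image.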